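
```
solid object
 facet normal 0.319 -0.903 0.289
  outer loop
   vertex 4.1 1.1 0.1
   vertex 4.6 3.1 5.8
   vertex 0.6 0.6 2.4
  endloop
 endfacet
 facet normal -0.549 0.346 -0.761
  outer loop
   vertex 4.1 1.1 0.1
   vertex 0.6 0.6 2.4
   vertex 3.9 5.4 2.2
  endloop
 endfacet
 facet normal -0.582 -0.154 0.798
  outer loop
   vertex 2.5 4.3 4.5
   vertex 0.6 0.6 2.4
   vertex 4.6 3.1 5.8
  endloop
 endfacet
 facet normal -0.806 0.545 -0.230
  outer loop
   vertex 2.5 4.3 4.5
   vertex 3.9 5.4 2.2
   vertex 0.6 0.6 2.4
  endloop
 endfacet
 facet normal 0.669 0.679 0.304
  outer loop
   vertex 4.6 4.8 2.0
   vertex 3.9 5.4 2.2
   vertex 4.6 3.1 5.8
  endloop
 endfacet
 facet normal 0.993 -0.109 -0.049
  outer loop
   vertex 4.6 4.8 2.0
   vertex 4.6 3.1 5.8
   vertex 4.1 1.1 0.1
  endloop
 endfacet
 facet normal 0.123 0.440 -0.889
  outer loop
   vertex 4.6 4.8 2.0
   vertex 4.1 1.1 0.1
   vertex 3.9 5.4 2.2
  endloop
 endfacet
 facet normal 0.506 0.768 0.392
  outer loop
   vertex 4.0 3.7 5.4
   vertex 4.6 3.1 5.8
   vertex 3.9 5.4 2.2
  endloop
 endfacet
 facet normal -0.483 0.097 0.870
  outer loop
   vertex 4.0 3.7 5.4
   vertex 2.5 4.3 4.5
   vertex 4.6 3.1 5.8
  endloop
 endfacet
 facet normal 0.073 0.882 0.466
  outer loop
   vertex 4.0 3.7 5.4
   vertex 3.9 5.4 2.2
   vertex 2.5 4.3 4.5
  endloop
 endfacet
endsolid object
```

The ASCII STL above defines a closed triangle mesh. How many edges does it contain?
15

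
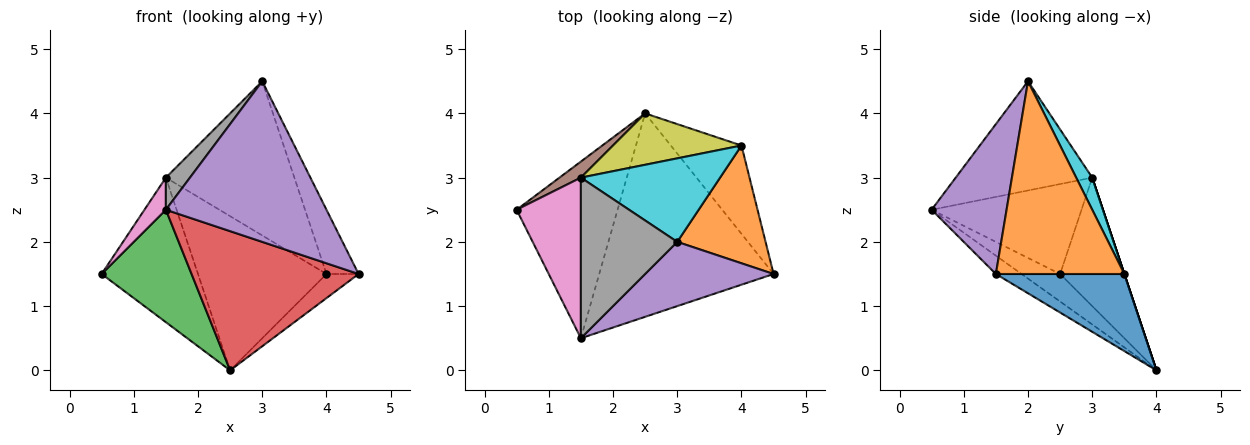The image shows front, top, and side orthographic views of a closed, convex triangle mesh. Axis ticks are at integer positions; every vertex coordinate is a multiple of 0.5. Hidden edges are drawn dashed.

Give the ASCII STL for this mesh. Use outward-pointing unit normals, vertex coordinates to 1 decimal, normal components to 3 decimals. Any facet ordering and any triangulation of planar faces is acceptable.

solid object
 facet normal 0.725 0.181 -0.665
  outer loop
   vertex 4.0 3.5 1.5
   vertex 4.5 1.5 1.5
   vertex 2.5 4.0 0.0
  endloop
 endfacet
 facet normal 0.886 0.222 0.406
  outer loop
   vertex 4.0 3.5 1.5
   vertex 3.0 2.0 4.5
   vertex 4.5 1.5 1.5
  endloop
 endfacet
 facet normal -0.224 -0.523 -0.822
  outer loop
   vertex 1.5 0.5 2.5
   vertex 0.5 2.5 1.5
   vertex 2.5 4.0 0.0
  endloop
 endfacet
 facet normal -0.087 -0.563 -0.822
  outer loop
   vertex 1.5 0.5 2.5
   vertex 2.5 4.0 0.0
   vertex 4.5 1.5 1.5
  endloop
 endfacet
 facet normal 0.398 -0.852 0.341
  outer loop
   vertex 1.5 0.5 2.5
   vertex 4.5 1.5 1.5
   vertex 3.0 2.0 4.5
  endloop
 endfacet
 facet normal -0.552 0.829 0.092
  outer loop
   vertex 1.5 3.0 3.0
   vertex 2.5 4.0 0.0
   vertex 0.5 2.5 1.5
  endloop
 endfacet
 facet normal -0.808 -0.115 0.577
  outer loop
   vertex 1.5 3.0 3.0
   vertex 0.5 2.5 1.5
   vertex 1.5 0.5 2.5
  endloop
 endfacet
 facet normal -0.743 -0.131 0.656
  outer loop
   vertex 1.5 3.0 3.0
   vertex 1.5 0.5 2.5
   vertex 3.0 2.0 4.5
  endloop
 endfacet
 facet normal 0.000 0.949 0.316
  outer loop
   vertex 1.5 3.0 3.0
   vertex 4.0 3.5 1.5
   vertex 2.5 4.0 0.0
  endloop
 endfacet
 facet normal 0.109 0.874 0.473
  outer loop
   vertex 1.5 3.0 3.0
   vertex 3.0 2.0 4.5
   vertex 4.0 3.5 1.5
  endloop
 endfacet
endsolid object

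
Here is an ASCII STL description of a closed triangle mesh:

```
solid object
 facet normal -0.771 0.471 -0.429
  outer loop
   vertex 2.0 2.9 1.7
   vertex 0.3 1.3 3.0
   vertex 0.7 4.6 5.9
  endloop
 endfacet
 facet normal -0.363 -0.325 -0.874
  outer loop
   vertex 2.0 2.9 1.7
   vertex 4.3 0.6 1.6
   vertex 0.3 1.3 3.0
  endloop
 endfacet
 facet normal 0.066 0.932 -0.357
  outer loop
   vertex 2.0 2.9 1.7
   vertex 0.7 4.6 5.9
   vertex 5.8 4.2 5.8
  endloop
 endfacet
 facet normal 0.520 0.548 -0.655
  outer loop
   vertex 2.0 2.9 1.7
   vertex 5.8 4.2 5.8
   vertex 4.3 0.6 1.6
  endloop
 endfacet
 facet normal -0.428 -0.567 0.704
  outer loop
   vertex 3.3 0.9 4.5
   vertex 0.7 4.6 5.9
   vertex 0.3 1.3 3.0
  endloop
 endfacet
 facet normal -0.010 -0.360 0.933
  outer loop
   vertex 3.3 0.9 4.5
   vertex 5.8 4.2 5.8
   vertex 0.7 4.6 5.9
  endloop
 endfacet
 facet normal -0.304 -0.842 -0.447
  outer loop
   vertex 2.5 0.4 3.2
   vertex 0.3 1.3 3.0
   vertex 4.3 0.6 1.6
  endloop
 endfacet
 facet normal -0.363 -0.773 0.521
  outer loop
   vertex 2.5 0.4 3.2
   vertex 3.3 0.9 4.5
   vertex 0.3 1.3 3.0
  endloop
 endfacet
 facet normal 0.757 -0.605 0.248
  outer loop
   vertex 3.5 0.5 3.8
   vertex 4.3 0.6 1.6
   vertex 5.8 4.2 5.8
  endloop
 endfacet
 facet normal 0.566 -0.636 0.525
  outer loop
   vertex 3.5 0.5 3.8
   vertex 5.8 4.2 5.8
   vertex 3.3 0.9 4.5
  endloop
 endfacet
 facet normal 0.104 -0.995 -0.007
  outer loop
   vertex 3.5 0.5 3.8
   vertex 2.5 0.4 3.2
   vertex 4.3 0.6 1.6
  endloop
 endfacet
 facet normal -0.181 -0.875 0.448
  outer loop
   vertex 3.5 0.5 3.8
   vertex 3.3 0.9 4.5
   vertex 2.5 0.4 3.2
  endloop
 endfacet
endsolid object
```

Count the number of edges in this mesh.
18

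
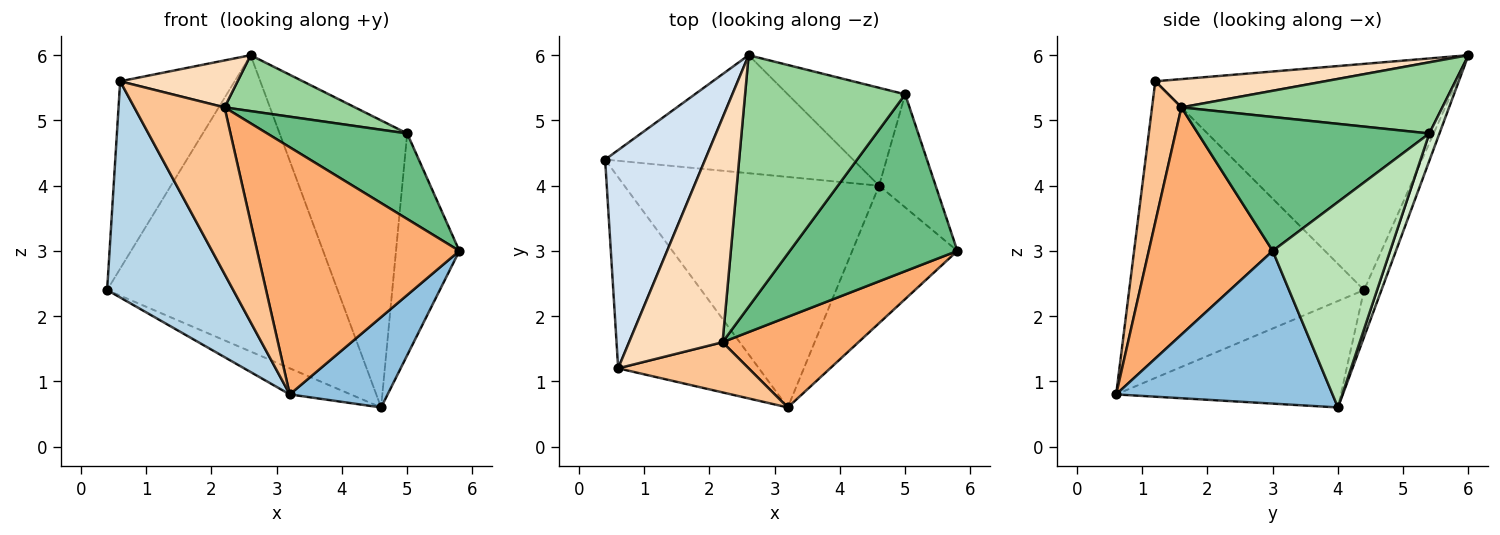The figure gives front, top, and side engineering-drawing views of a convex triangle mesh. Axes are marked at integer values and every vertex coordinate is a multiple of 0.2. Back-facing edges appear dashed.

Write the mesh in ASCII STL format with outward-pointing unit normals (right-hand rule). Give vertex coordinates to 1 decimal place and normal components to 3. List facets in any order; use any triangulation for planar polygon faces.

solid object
 facet normal -0.383 0.104 -0.918
  outer loop
   vertex 4.6 4.0 0.6
   vertex 3.2 0.6 0.8
   vertex 0.4 4.4 2.4
  endloop
 endfacet
 facet normal 0.772 -0.349 -0.531
  outer loop
   vertex 4.6 4.0 0.6
   vertex 5.8 3.0 3.0
   vertex 3.2 0.6 0.8
  endloop
 endfacet
 facet normal -0.813 -0.437 -0.386
  outer loop
   vertex 0.6 1.2 5.6
   vertex 0.4 4.4 2.4
   vertex 3.2 0.6 0.8
  endloop
 endfacet
 facet normal -0.864 0.328 0.382
  outer loop
   vertex 2.6 6.0 6.0
   vertex 0.4 4.4 2.4
   vertex 0.6 1.2 5.6
  endloop
 endfacet
 facet normal -0.070 0.927 -0.369
  outer loop
   vertex 2.6 6.0 6.0
   vertex 4.6 4.0 0.6
   vertex 0.4 4.4 2.4
  endloop
 endfacet
 facet normal 0.499 -0.814 0.298
  outer loop
   vertex 2.2 1.6 5.2
   vertex 3.2 0.6 0.8
   vertex 5.8 3.0 3.0
  endloop
 endfacet
 facet normal 0.297 -0.914 0.275
  outer loop
   vertex 2.2 1.6 5.2
   vertex 0.6 1.2 5.6
   vertex 3.2 0.6 0.8
  endloop
 endfacet
 facet normal 0.284 -0.196 0.939
  outer loop
   vertex 2.2 1.6 5.2
   vertex 2.6 6.0 6.0
   vertex 0.6 1.2 5.6
  endloop
 endfacet
 facet normal 0.584 -0.353 0.731
  outer loop
   vertex 5.0 5.4 4.8
   vertex 2.2 1.6 5.2
   vertex 5.8 3.0 3.0
  endloop
 endfacet
 facet normal 0.398 -0.199 0.896
  outer loop
   vertex 5.0 5.4 4.8
   vertex 2.6 6.0 6.0
   vertex 2.2 1.6 5.2
  endloop
 endfacet
 facet normal 0.855 0.462 -0.235
  outer loop
   vertex 5.0 5.4 4.8
   vertex 5.8 3.0 3.0
   vertex 4.6 4.0 0.6
  endloop
 endfacet
 facet normal 0.075 0.944 -0.322
  outer loop
   vertex 5.0 5.4 4.8
   vertex 4.6 4.0 0.6
   vertex 2.6 6.0 6.0
  endloop
 endfacet
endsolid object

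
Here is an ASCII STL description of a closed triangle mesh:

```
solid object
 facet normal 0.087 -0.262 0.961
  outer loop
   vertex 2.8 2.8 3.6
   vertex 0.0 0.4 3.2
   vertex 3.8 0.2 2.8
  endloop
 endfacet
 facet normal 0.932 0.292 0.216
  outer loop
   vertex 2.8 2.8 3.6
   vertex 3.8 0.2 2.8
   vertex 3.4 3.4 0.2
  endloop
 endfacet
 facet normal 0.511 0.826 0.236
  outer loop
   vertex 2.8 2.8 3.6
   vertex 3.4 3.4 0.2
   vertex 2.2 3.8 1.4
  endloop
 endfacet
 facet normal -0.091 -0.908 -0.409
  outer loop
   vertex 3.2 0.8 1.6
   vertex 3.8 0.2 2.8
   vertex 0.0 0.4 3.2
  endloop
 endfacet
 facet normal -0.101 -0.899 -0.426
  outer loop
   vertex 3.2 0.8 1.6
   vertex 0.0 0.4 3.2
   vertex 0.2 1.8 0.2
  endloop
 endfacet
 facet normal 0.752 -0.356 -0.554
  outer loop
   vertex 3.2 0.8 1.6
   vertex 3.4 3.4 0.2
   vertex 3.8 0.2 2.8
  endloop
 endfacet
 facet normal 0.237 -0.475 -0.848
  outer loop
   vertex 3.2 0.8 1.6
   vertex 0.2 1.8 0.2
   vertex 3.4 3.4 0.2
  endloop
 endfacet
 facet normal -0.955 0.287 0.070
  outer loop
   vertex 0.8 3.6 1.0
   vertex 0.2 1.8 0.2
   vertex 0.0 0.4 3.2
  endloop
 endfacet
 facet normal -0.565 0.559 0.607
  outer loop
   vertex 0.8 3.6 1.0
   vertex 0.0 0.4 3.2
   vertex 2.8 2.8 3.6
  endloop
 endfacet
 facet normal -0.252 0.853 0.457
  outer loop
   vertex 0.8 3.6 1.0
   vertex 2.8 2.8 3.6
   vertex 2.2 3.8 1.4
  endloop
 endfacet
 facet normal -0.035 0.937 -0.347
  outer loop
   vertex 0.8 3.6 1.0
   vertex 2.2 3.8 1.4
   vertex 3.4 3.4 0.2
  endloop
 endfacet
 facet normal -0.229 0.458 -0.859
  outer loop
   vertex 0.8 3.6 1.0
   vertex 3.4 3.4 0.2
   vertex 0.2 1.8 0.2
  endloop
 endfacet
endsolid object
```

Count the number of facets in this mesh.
12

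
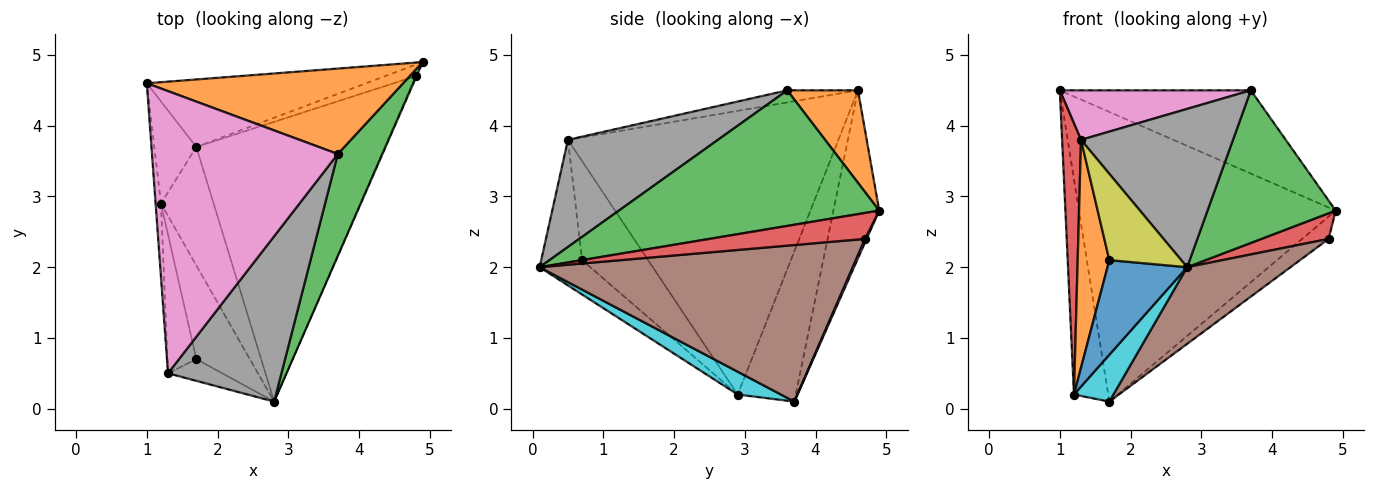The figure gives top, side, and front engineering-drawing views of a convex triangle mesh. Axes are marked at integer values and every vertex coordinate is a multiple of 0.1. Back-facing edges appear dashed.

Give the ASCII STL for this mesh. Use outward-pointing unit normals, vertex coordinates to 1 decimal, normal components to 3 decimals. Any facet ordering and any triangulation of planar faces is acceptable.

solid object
 facet normal -0.171 0.960 -0.224
  outer loop
   vertex 1.7 3.7 0.1
   vertex 1.0 4.6 4.5
   vertex 4.9 4.9 2.8
  endloop
 endfacet
 facet normal 0.250 0.676 0.693
  outer loop
   vertex 3.7 3.6 4.5
   vertex 4.9 4.9 2.8
   vertex 1.0 4.6 4.5
  endloop
 endfacet
 facet normal 0.860 -0.424 0.283
  outer loop
   vertex 3.7 3.6 4.5
   vertex 2.8 0.1 2.0
   vertex 4.9 4.9 2.8
  endloop
 endfacet
 facet normal 0.918 -0.396 -0.031
  outer loop
   vertex 4.8 4.7 2.4
   vertex 4.9 4.9 2.8
   vertex 2.8 0.1 2.0
  endloop
 endfacet
 facet normal 0.053 0.888 -0.457
  outer loop
   vertex 4.8 4.7 2.4
   vertex 1.7 3.7 0.1
   vertex 4.9 4.9 2.8
  endloop
 endfacet
 facet normal 0.625 -0.206 -0.753
  outer loop
   vertex 4.8 4.7 2.4
   vertex 2.8 0.1 2.0
   vertex 1.7 3.7 0.1
  endloop
 endfacet
 facet normal -0.064 -0.172 0.983
  outer loop
   vertex 1.3 0.5 3.8
   vertex 3.7 3.6 4.5
   vertex 1.0 4.6 4.5
  endloop
 endfacet
 facet normal 0.564 -0.571 0.597
  outer loop
   vertex 1.3 0.5 3.8
   vertex 2.8 0.1 2.0
   vertex 3.7 3.6 4.5
  endloop
 endfacet
 facet normal -0.483 -0.849 -0.214
  outer loop
   vertex 1.3 0.5 3.8
   vertex 1.7 0.7 2.1
   vertex 2.8 0.1 2.0
  endloop
 endfacet
 facet normal 0.373 -0.341 -0.863
  outer loop
   vertex 1.2 2.9 0.2
   vertex 1.7 3.7 0.1
   vertex 2.8 0.1 2.0
  endloop
 endfacet
 facet normal -0.411 -0.647 -0.641
  outer loop
   vertex 1.2 2.9 0.2
   vertex 2.8 0.1 2.0
   vertex 1.7 0.7 2.1
  endloop
 endfacet
 facet normal -0.872 -0.418 -0.254
  outer loop
   vertex 1.2 2.9 0.2
   vertex 1.7 0.7 2.1
   vertex 1.3 0.5 3.8
  endloop
 endfacet
 facet normal -0.837 0.494 -0.234
  outer loop
   vertex 1.2 2.9 0.2
   vertex 1.0 4.6 4.5
   vertex 1.7 3.7 0.1
  endloop
 endfacet
 facet normal -0.997 -0.070 -0.019
  outer loop
   vertex 1.2 2.9 0.2
   vertex 1.3 0.5 3.8
   vertex 1.0 4.6 4.5
  endloop
 endfacet
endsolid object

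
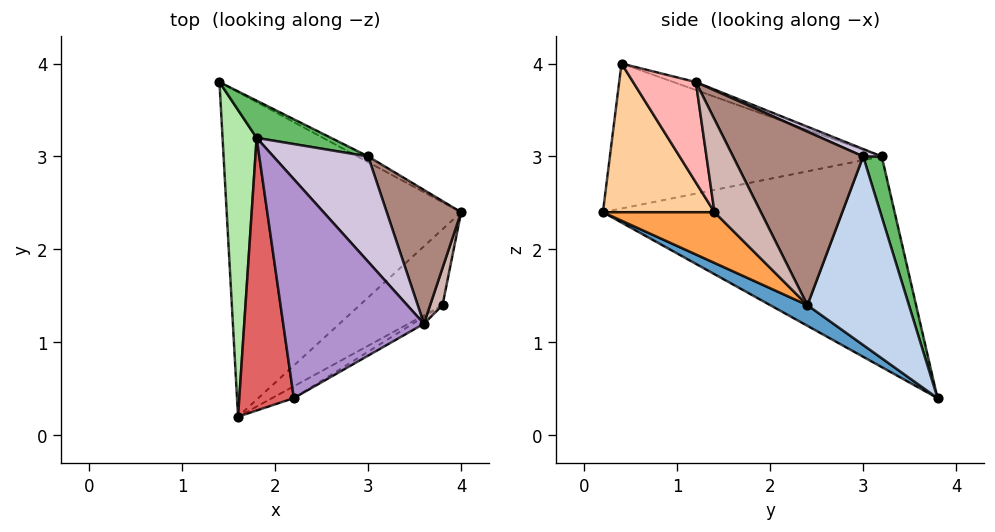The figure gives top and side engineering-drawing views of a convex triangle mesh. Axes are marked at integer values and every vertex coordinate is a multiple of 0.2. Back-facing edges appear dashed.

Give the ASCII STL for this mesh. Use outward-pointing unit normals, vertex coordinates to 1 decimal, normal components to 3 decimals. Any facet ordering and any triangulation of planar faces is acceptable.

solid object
 facet normal 0.077 -0.481 -0.873
  outer loop
   vertex 1.6 0.2 2.4
   vertex 1.4 3.8 0.4
   vertex 4.0 2.4 1.4
  endloop
 endfacet
 facet normal 0.482 0.876 -0.027
  outer loop
   vertex 3.0 3.0 3.0
   vertex 4.0 2.4 1.4
   vertex 1.4 3.8 0.4
  endloop
 endfacet
 facet normal 0.377 -0.692 -0.616
  outer loop
   vertex 3.8 1.4 2.4
   vertex 1.6 0.2 2.4
   vertex 4.0 2.4 1.4
  endloop
 endfacet
 facet normal 0.478 -0.876 -0.070
  outer loop
   vertex 3.8 1.4 2.4
   vertex 2.2 0.4 4.0
   vertex 1.6 0.2 2.4
  endloop
 endfacet
 facet normal 0.161 0.967 0.198
  outer loop
   vertex 1.8 3.2 3.0
   vertex 3.0 3.0 3.0
   vertex 1.4 3.8 0.4
  endloop
 endfacet
 facet normal -0.987 0.034 0.160
  outer loop
   vertex 1.8 3.2 3.0
   vertex 1.4 3.8 0.4
   vertex 1.6 0.2 2.4
  endloop
 endfacet
 facet normal -0.936 -0.008 0.352
  outer loop
   vertex 1.8 3.2 3.0
   vertex 1.6 0.2 2.4
   vertex 2.2 0.4 4.0
  endloop
 endfacet
 facet normal 0.490 -0.870 -0.054
  outer loop
   vertex 3.6 1.2 3.8
   vertex 2.2 0.4 4.0
   vertex 3.8 1.4 2.4
  endloop
 endfacet
 facet normal -0.053 0.329 0.943
  outer loop
   vertex 3.6 1.2 3.8
   vertex 1.8 3.2 3.0
   vertex 2.2 0.4 4.0
  endloop
 endfacet
 facet normal 0.071 0.425 0.903
  outer loop
   vertex 3.6 1.2 3.8
   vertex 3.0 3.0 3.0
   vertex 1.8 3.2 3.0
  endloop
 endfacet
 facet normal 0.828 0.434 0.355
  outer loop
   vertex 3.6 1.2 3.8
   vertex 4.0 2.4 1.4
   vertex 3.0 3.0 3.0
  endloop
 endfacet
 facet normal 0.989 -0.066 0.132
  outer loop
   vertex 3.6 1.2 3.8
   vertex 3.8 1.4 2.4
   vertex 4.0 2.4 1.4
  endloop
 endfacet
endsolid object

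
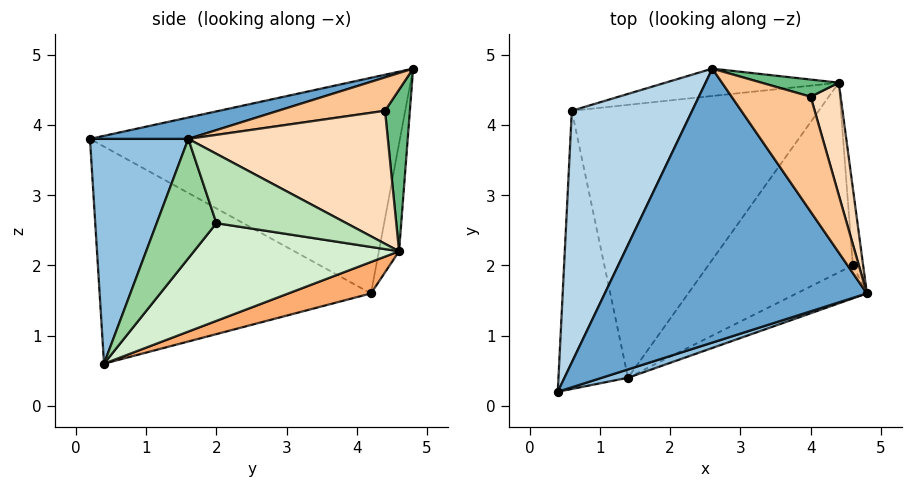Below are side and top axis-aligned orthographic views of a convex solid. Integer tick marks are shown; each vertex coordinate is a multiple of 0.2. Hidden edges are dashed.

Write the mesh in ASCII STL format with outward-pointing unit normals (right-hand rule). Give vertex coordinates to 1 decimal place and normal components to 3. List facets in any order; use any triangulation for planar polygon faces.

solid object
 facet normal 0.079 -0.248 0.966
  outer loop
   vertex 2.6 4.8 4.8
   vertex 0.4 0.2 3.8
   vertex 4.8 1.6 3.8
  endloop
 endfacet
 facet normal 0.303 -0.952 0.035
  outer loop
   vertex 1.4 0.4 0.6
   vertex 4.8 1.6 3.8
   vertex 0.4 0.2 3.8
  endloop
 endfacet
 facet normal -0.834 0.298 0.465
  outer loop
   vertex 0.6 4.2 1.6
   vertex 0.4 0.2 3.8
   vertex 2.6 4.8 4.8
  endloop
 endfacet
 facet normal -0.946 -0.119 -0.303
  outer loop
   vertex 0.6 4.2 1.6
   vertex 1.4 0.4 0.6
   vertex 0.4 0.2 3.8
  endloop
 endfacet
 facet normal -0.083 0.988 -0.133
  outer loop
   vertex 0.6 4.2 1.6
   vertex 2.6 4.8 4.8
   vertex 4.4 4.6 2.2
  endloop
 endfacet
 facet normal 0.121 0.276 -0.953
  outer loop
   vertex 0.6 4.2 1.6
   vertex 4.4 4.6 2.2
   vertex 1.4 0.4 0.6
  endloop
 endfacet
 facet normal 0.389 -0.020 0.921
  outer loop
   vertex 4.0 4.4 4.2
   vertex 2.6 4.8 4.8
   vertex 4.8 1.6 3.8
  endloop
 endfacet
 facet normal 0.947 0.240 0.213
  outer loop
   vertex 4.0 4.4 4.2
   vertex 4.8 1.6 3.8
   vertex 4.4 4.6 2.2
  endloop
 endfacet
 facet normal 0.334 0.929 0.160
  outer loop
   vertex 4.0 4.4 4.2
   vertex 4.4 4.6 2.2
   vertex 2.6 4.8 4.8
  endloop
 endfacet
 facet normal 0.583 -0.737 -0.343
  outer loop
   vertex 4.6 2.0 2.6
   vertex 4.8 1.6 3.8
   vertex 1.4 0.4 0.6
  endloop
 endfacet
 facet normal 0.988 0.053 -0.147
  outer loop
   vertex 4.6 2.0 2.6
   vertex 4.4 4.6 2.2
   vertex 4.8 1.6 3.8
  endloop
 endfacet
 facet normal 0.558 -0.084 -0.826
  outer loop
   vertex 4.6 2.0 2.6
   vertex 1.4 0.4 0.6
   vertex 4.4 4.6 2.2
  endloop
 endfacet
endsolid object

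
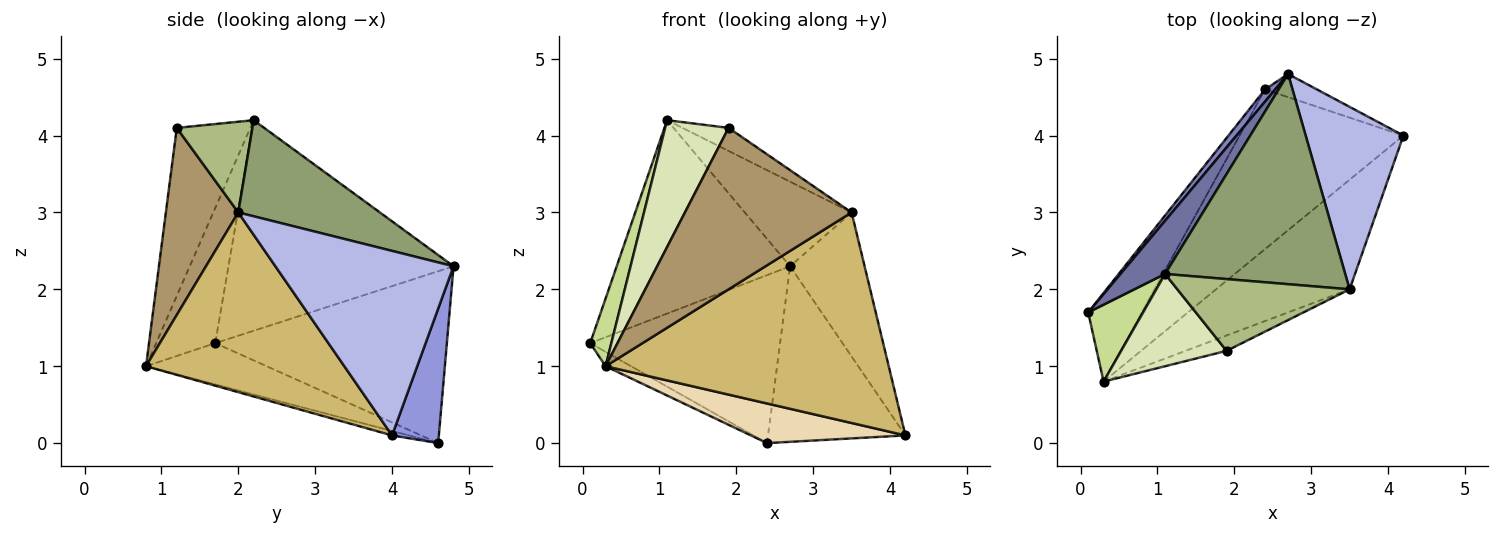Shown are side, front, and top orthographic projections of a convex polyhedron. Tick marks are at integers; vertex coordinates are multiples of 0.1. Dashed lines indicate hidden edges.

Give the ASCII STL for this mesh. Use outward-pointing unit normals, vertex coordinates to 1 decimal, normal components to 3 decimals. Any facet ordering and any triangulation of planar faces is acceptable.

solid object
 facet normal -0.781 0.602 0.166
  outer loop
   vertex 1.1 2.2 4.2
   vertex 2.7 4.8 2.3
   vertex 0.1 1.7 1.3
  endloop
 endfacet
 facet normal -0.773 0.633 0.046
  outer loop
   vertex 2.4 4.6 0.0
   vertex 0.1 1.7 1.3
   vertex 2.7 4.8 2.3
  endloop
 endfacet
 facet normal 0.320 0.939 -0.123
  outer loop
   vertex 2.4 4.6 0.0
   vertex 2.7 4.8 2.3
   vertex 4.2 4.0 0.1
  endloop
 endfacet
 facet normal 0.829 0.347 0.439
  outer loop
   vertex 3.5 2.0 3.0
   vertex 4.2 4.0 0.1
   vertex 2.7 4.8 2.3
  endloop
 endfacet
 facet normal 0.444 0.335 0.831
  outer loop
   vertex 3.5 2.0 3.0
   vertex 2.7 4.8 2.3
   vertex 1.1 2.2 4.2
  endloop
 endfacet
 facet normal 0.448 0.274 0.851
  outer loop
   vertex 1.9 1.2 4.1
   vertex 3.5 2.0 3.0
   vertex 1.1 2.2 4.2
  endloop
 endfacet
 facet normal -0.879 -0.315 0.357
  outer loop
   vertex 0.3 0.8 1.0
   vertex 1.1 2.2 4.2
   vertex 0.1 1.7 1.3
  endloop
 endfacet
 facet normal -0.684 -0.590 0.429
  outer loop
   vertex 0.3 0.8 1.0
   vertex 1.9 1.2 4.1
   vertex 1.1 2.2 4.2
  endloop
 endfacet
 facet normal 0.397 -0.914 -0.087
  outer loop
   vertex 0.3 0.8 1.0
   vertex 3.5 2.0 3.0
   vertex 1.9 1.2 4.1
  endloop
 endfacet
 facet normal 0.528 -0.753 -0.392
  outer loop
   vertex 0.3 0.8 1.0
   vertex 4.2 4.0 0.1
   vertex 3.5 2.0 3.0
  endloop
 endfacet
 facet normal -0.605 0.128 -0.786
  outer loop
   vertex 0.3 0.8 1.0
   vertex 0.1 1.7 1.3
   vertex 2.4 4.6 0.0
  endloop
 endfacet
 facet normal -0.026 -0.241 -0.970
  outer loop
   vertex 0.3 0.8 1.0
   vertex 2.4 4.6 0.0
   vertex 4.2 4.0 0.1
  endloop
 endfacet
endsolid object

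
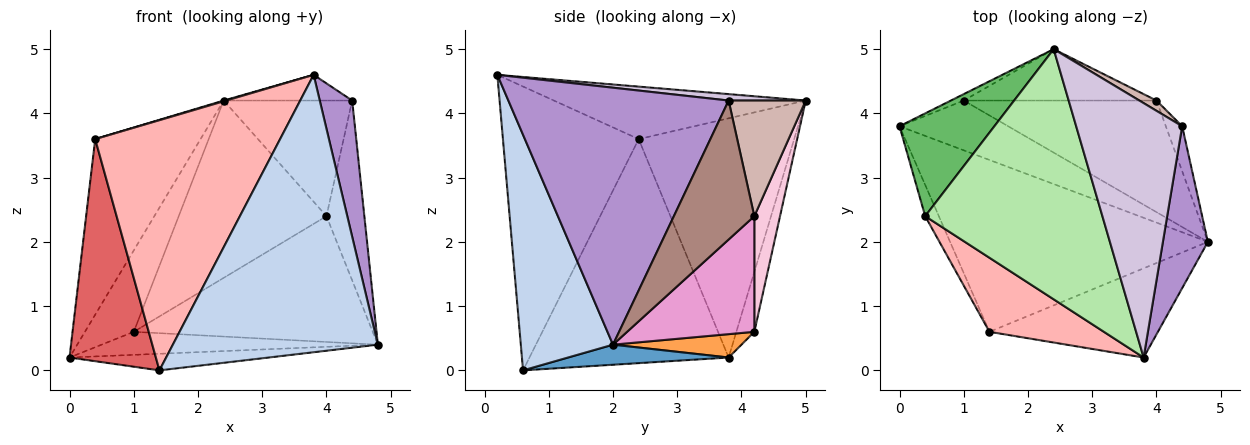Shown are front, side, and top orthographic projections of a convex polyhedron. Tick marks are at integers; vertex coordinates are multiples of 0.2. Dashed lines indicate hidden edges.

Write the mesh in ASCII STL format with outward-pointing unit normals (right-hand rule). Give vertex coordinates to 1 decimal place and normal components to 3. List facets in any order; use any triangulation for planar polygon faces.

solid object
 facet normal 0.077 0.096 -0.992
  outer loop
   vertex 1.4 0.6 0.0
   vertex 0.0 3.8 0.2
   vertex 4.8 2.0 0.4
  endloop
 endfacet
 facet normal 0.393 -0.875 -0.281
  outer loop
   vertex 3.8 0.2 4.6
   vertex 1.4 0.6 0.0
   vertex 4.8 2.0 0.4
  endloop
 endfacet
 facet normal 0.192 0.412 -0.891
  outer loop
   vertex 1.0 4.2 0.6
   vertex 4.8 2.0 0.4
   vertex 0.0 3.8 0.2
  endloop
 endfacet
 facet normal -0.345 0.936 -0.074
  outer loop
   vertex 1.0 4.2 0.6
   vertex 0.0 3.8 0.2
   vertex 2.4 5.0 4.2
  endloop
 endfacet
 facet normal -0.786 0.533 0.312
  outer loop
   vertex 0.4 2.4 3.6
   vertex 2.4 5.0 4.2
   vertex 0.0 3.8 0.2
  endloop
 endfacet
 facet normal -0.284 -0.003 0.959
  outer loop
   vertex 0.4 2.4 3.6
   vertex 3.8 0.2 4.6
   vertex 2.4 5.0 4.2
  endloop
 endfacet
 facet normal -0.916 -0.397 -0.056
  outer loop
   vertex 0.4 2.4 3.6
   vertex 0.0 3.8 0.2
   vertex 1.4 0.6 0.0
  endloop
 endfacet
 facet normal -0.576 -0.784 0.232
  outer loop
   vertex 0.4 2.4 3.6
   vertex 1.4 0.6 0.0
   vertex 3.8 0.2 4.6
  endloop
 endfacet
 facet normal 0.975 -0.144 0.171
  outer loop
   vertex 4.4 3.8 4.2
   vertex 3.8 0.2 4.6
   vertex 4.8 2.0 0.4
  endloop
 endfacet
 facet normal 0.060 0.100 0.993
  outer loop
   vertex 4.4 3.8 4.2
   vertex 2.4 5.0 4.2
   vertex 3.8 0.2 4.6
  endloop
 endfacet
 facet normal 0.900 0.423 -0.106
  outer loop
   vertex 4.0 4.2 2.4
   vertex 4.4 3.8 4.2
   vertex 4.8 2.0 0.4
  endloop
 endfacet
 facet normal 0.513 0.855 0.076
  outer loop
   vertex 4.0 4.2 2.4
   vertex 2.4 5.0 4.2
   vertex 4.4 3.8 4.2
  endloop
 endfacet
 facet normal 0.370 0.695 -0.617
  outer loop
   vertex 4.0 4.2 2.4
   vertex 4.8 2.0 0.4
   vertex 1.0 4.2 0.6
  endloop
 endfacet
 facet normal 0.165 0.947 -0.275
  outer loop
   vertex 4.0 4.2 2.4
   vertex 1.0 4.2 0.6
   vertex 2.4 5.0 4.2
  endloop
 endfacet
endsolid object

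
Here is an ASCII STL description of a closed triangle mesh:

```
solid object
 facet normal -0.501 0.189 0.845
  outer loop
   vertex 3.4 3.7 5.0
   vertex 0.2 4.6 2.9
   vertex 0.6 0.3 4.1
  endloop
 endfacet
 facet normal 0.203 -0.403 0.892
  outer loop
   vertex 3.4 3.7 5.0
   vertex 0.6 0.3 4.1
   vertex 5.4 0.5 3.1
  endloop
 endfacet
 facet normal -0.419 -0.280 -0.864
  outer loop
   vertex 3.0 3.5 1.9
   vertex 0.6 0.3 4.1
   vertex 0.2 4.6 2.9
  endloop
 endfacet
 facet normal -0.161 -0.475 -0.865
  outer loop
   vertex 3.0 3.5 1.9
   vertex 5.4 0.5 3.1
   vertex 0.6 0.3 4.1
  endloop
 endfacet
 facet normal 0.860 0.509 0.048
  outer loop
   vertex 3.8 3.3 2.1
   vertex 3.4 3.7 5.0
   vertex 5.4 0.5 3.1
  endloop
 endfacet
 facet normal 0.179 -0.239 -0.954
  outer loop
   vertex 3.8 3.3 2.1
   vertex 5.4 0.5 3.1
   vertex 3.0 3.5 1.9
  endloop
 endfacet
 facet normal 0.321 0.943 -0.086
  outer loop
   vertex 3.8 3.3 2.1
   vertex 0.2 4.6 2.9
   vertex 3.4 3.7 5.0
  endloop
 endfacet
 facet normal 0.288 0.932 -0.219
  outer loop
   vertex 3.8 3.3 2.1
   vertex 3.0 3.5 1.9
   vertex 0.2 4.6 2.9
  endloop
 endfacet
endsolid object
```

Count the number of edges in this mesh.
12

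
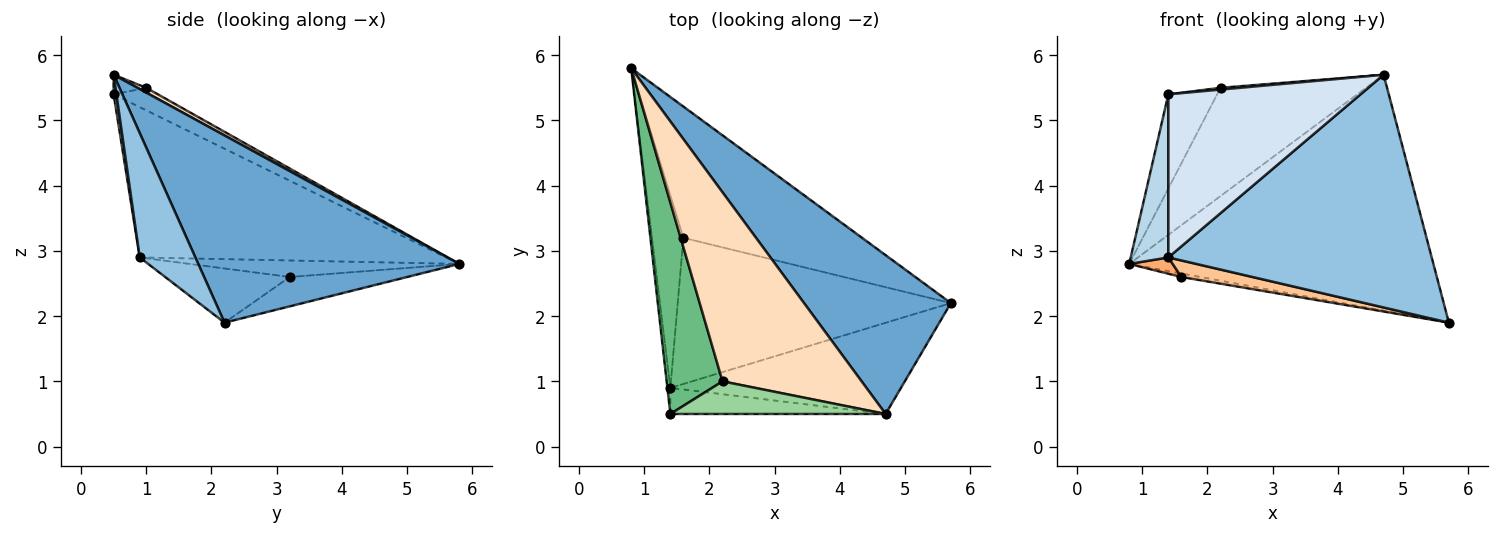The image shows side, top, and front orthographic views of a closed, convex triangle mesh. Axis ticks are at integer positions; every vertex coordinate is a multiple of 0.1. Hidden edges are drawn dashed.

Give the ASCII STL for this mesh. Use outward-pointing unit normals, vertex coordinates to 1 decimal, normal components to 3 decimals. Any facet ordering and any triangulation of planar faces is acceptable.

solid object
 facet normal 0.580 0.676 0.455
  outer loop
   vertex 4.7 0.5 5.7
   vertex 5.7 2.2 1.9
   vertex 0.8 5.8 2.8
  endloop
 endfacet
 facet normal 0.193 -0.914 -0.358
  outer loop
   vertex 1.4 0.9 2.9
   vertex 5.7 2.2 1.9
   vertex 4.7 0.5 5.7
  endloop
 endfacet
 facet normal -0.992 -0.122 -0.020
  outer loop
   vertex 1.4 0.5 5.4
   vertex 0.8 5.8 2.8
   vertex 1.4 0.9 2.9
  endloop
 endfacet
 facet normal 0.014 -0.987 -0.158
  outer loop
   vertex 1.4 0.5 5.4
   vertex 1.4 0.9 2.9
   vertex 4.7 0.5 5.7
  endloop
 endfacet
 facet normal -0.162 0.026 -0.986
  outer loop
   vertex 1.6 3.2 2.6
   vertex 0.8 5.8 2.8
   vertex 5.7 2.2 1.9
  endloop
 endfacet
 facet normal -0.464 -0.075 -0.883
  outer loop
   vertex 1.6 3.2 2.6
   vertex 1.4 0.9 2.9
   vertex 0.8 5.8 2.8
  endloop
 endfacet
 facet normal -0.193 -0.110 -0.975
  outer loop
   vertex 1.6 3.2 2.6
   vertex 5.7 2.2 1.9
   vertex 1.4 0.9 2.9
  endloop
 endfacet
 facet normal 0.030 0.497 0.867
  outer loop
   vertex 2.2 1.0 5.5
   vertex 4.7 0.5 5.7
   vertex 0.8 5.8 2.8
  endloop
 endfacet
 facet normal -0.346 0.381 0.857
  outer loop
   vertex 2.2 1.0 5.5
   vertex 0.8 5.8 2.8
   vertex 1.4 0.5 5.4
  endloop
 endfacet
 facet normal -0.090 -0.054 0.994
  outer loop
   vertex 2.2 1.0 5.5
   vertex 1.4 0.5 5.4
   vertex 4.7 0.5 5.7
  endloop
 endfacet
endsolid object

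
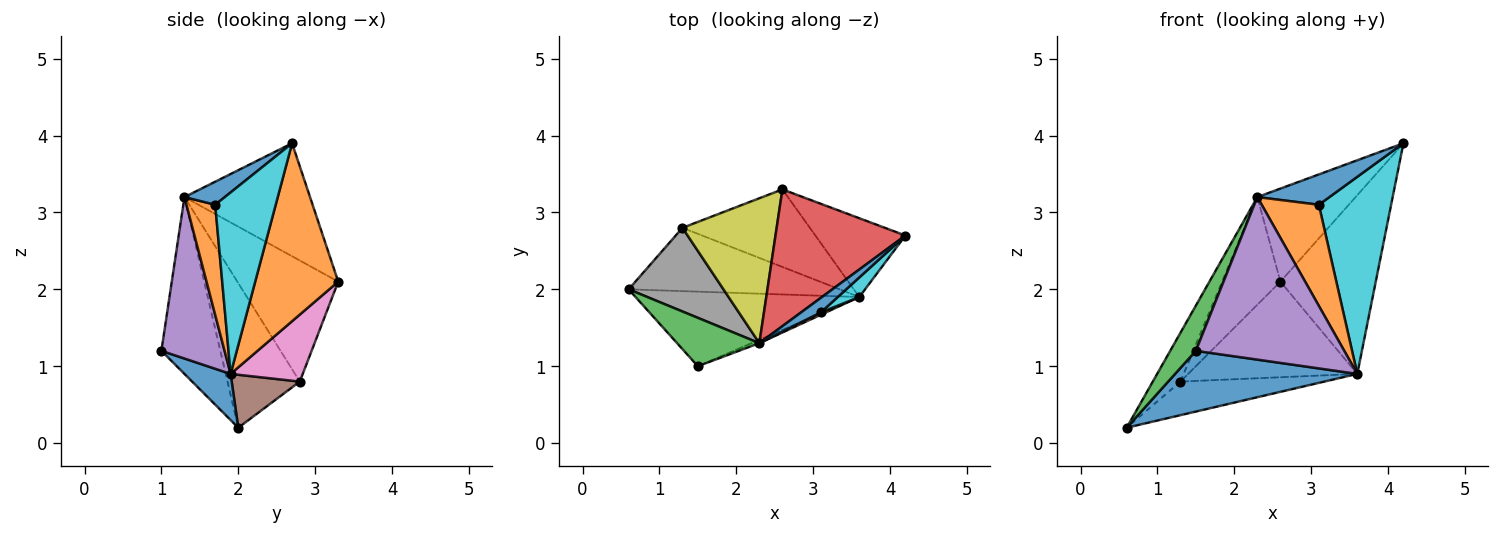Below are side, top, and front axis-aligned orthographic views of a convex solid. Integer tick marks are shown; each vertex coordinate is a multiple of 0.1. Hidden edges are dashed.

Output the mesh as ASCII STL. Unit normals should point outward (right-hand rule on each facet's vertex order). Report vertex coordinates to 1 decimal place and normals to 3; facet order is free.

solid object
 facet normal 0.158 -0.624 -0.766
  outer loop
   vertex 3.6 1.9 0.9
   vertex 1.5 1.0 1.2
   vertex 0.6 2.0 0.2
  endloop
 endfacet
 facet normal 0.623 0.716 -0.315
  outer loop
   vertex 3.6 1.9 0.9
   vertex 2.6 3.3 2.1
   vertex 4.2 2.7 3.9
  endloop
 endfacet
 facet normal -0.844 -0.367 0.392
  outer loop
   vertex 2.3 1.3 3.2
   vertex 0.6 2.0 0.2
   vertex 1.5 1.0 1.2
  endloop
 endfacet
 facet normal -0.584 0.457 0.671
  outer loop
   vertex 2.3 1.3 3.2
   vertex 4.2 2.7 3.9
   vertex 2.6 3.3 2.1
  endloop
 endfacet
 facet normal 0.392 -0.920 -0.019
  outer loop
   vertex 2.3 1.3 3.2
   vertex 1.5 1.0 1.2
   vertex 3.6 1.9 0.9
  endloop
 endfacet
 facet normal 0.216 0.457 -0.862
  outer loop
   vertex 1.3 2.8 0.8
   vertex 3.6 1.9 0.9
   vertex 0.6 2.0 0.2
  endloop
 endfacet
 facet normal 0.314 0.737 -0.598
  outer loop
   vertex 1.3 2.8 0.8
   vertex 2.6 3.3 2.1
   vertex 3.6 1.9 0.9
  endloop
 endfacet
 facet normal -0.796 0.305 0.522
  outer loop
   vertex 1.3 2.8 0.8
   vertex 0.6 2.0 0.2
   vertex 2.3 1.3 3.2
  endloop
 endfacet
 facet normal -0.718 0.415 0.559
  outer loop
   vertex 1.3 2.8 0.8
   vertex 2.3 1.3 3.2
   vertex 2.6 3.3 2.1
  endloop
 endfacet
 facet normal 0.640 -0.765 0.076
  outer loop
   vertex 3.1 1.7 3.1
   vertex 3.6 1.9 0.9
   vertex 4.2 2.7 3.9
  endloop
 endfacet
 facet normal 0.451 -0.805 0.386
  outer loop
   vertex 3.1 1.7 3.1
   vertex 4.2 2.7 3.9
   vertex 2.3 1.3 3.2
  endloop
 endfacet
 facet normal 0.449 -0.893 0.021
  outer loop
   vertex 3.1 1.7 3.1
   vertex 2.3 1.3 3.2
   vertex 3.6 1.9 0.9
  endloop
 endfacet
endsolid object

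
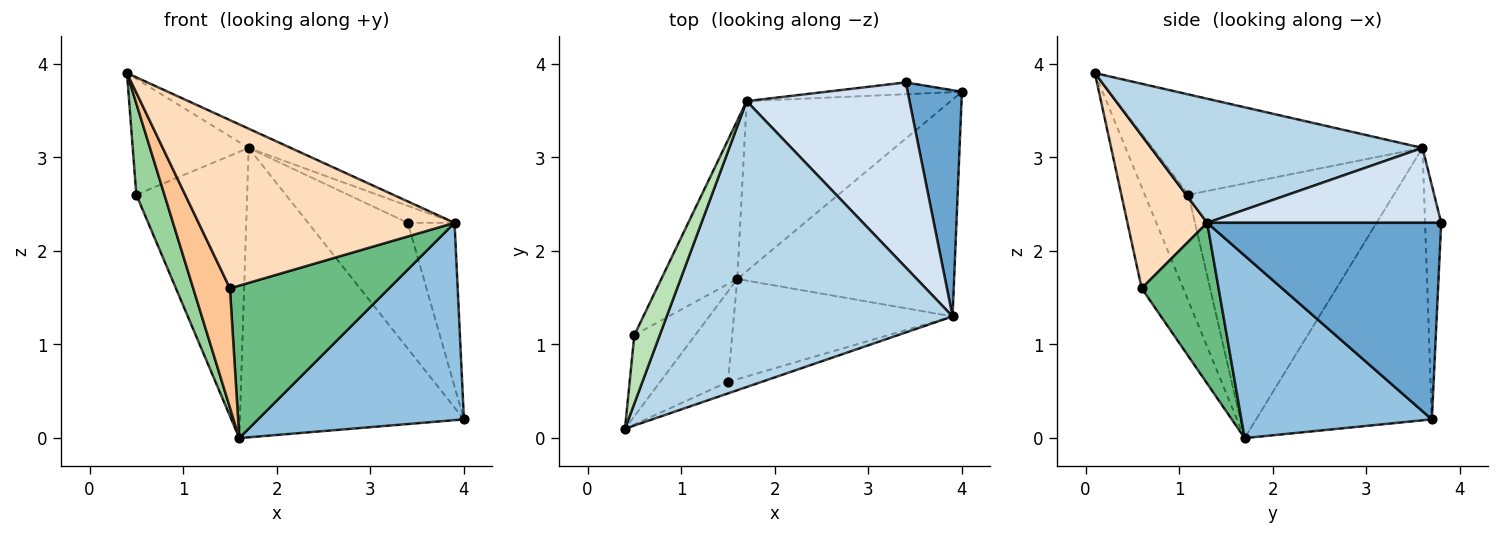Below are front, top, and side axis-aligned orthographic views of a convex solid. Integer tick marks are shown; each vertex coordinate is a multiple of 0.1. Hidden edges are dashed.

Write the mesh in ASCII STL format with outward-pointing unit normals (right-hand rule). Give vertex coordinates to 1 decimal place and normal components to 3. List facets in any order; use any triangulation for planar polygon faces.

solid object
 facet normal 0.946 0.189 0.261
  outer loop
   vertex 3.9 1.3 2.3
   vertex 4.0 3.7 0.2
   vertex 3.4 3.8 2.3
  endloop
 endfacet
 facet normal 0.528 -0.571 -0.628
  outer loop
   vertex 3.9 1.3 2.3
   vertex 1.6 1.7 0.0
   vertex 4.0 3.7 0.2
  endloop
 endfacet
 facet normal 0.397 0.062 0.916
  outer loop
   vertex 1.7 3.6 3.1
   vertex 0.4 0.1 3.9
   vertex 3.9 1.3 2.3
  endloop
 endfacet
 facet normal 0.416 0.083 0.905
  outer loop
   vertex 1.7 3.6 3.1
   vertex 3.9 1.3 2.3
   vertex 3.4 3.8 2.3
  endloop
 endfacet
 facet normal -0.159 0.983 -0.092
  outer loop
   vertex 1.7 3.6 3.1
   vertex 3.4 3.8 2.3
   vertex 4.0 3.7 0.2
  endloop
 endfacet
 facet normal -0.560 0.714 -0.420
  outer loop
   vertex 1.7 3.6 3.1
   vertex 4.0 3.7 0.2
   vertex 1.6 1.7 0.0
  endloop
 endfacet
 facet normal -0.669 -0.592 -0.449
  outer loop
   vertex 1.5 0.6 1.6
   vertex 0.4 0.1 3.9
   vertex 1.6 1.7 0.0
  endloop
 endfacet
 facet normal 0.297 -0.953 -0.065
  outer loop
   vertex 1.5 0.6 1.6
   vertex 3.9 1.3 2.3
   vertex 0.4 0.1 3.9
  endloop
 endfacet
 facet normal 0.375 -0.775 -0.509
  outer loop
   vertex 1.5 0.6 1.6
   vertex 1.6 1.7 0.0
   vertex 3.9 1.3 2.3
  endloop
 endfacet
 facet normal -0.758 -0.487 -0.433
  outer loop
   vertex 0.5 1.1 2.6
   vertex 1.6 1.7 0.0
   vertex 0.4 0.1 3.9
  endloop
 endfacet
 facet normal -0.895 0.384 0.227
  outer loop
   vertex 0.5 1.1 2.6
   vertex 0.4 0.1 3.9
   vertex 1.7 3.6 3.1
  endloop
 endfacet
 facet normal -0.851 0.459 -0.254
  outer loop
   vertex 0.5 1.1 2.6
   vertex 1.7 3.6 3.1
   vertex 1.6 1.7 0.0
  endloop
 endfacet
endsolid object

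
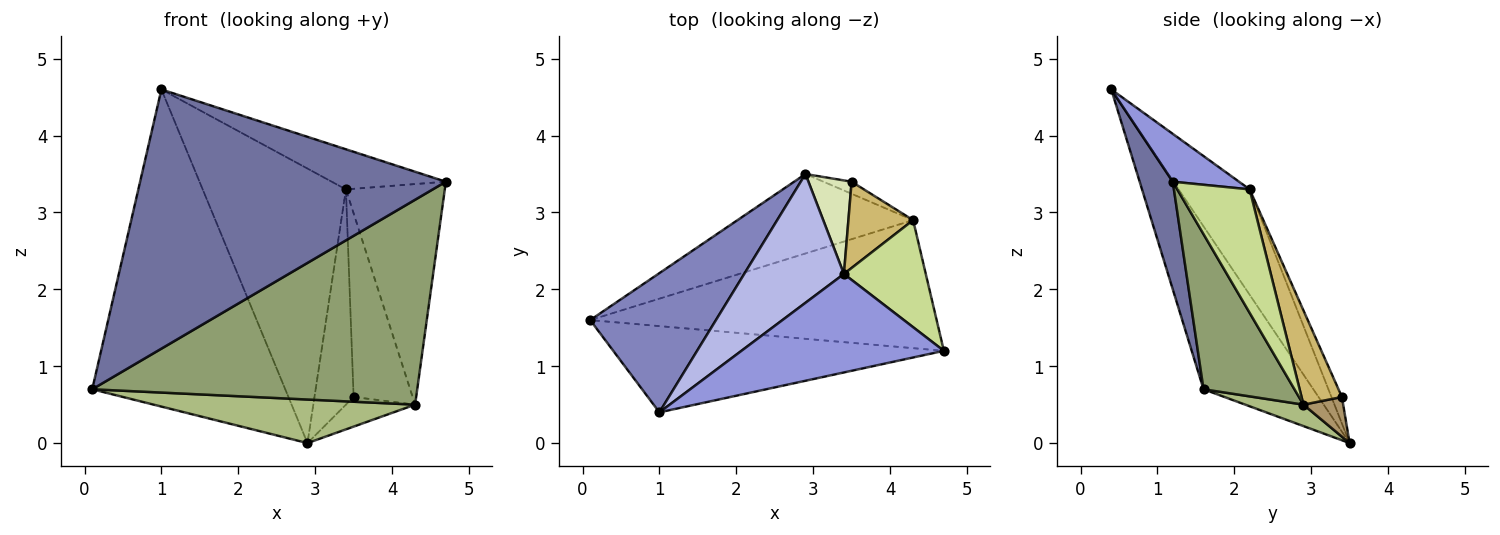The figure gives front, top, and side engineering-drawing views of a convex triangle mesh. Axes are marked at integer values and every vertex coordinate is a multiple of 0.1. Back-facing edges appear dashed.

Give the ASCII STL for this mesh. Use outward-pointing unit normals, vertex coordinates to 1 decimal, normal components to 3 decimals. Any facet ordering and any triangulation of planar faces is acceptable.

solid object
 facet normal 0.102 -0.944 -0.314
  outer loop
   vertex 1.0 0.4 4.6
   vertex 0.1 1.6 0.7
   vertex 4.7 1.2 3.4
  endloop
 endfacet
 facet normal -0.462 0.812 0.356
  outer loop
   vertex 1.0 0.4 4.6
   vertex 2.9 3.5 0.0
   vertex 0.1 1.6 0.7
  endloop
 endfacet
 facet normal 0.214 0.368 0.905
  outer loop
   vertex 3.4 2.2 3.3
   vertex 1.0 0.4 4.6
   vertex 4.7 1.2 3.4
  endloop
 endfacet
 facet normal -0.410 0.826 0.387
  outer loop
   vertex 3.4 2.2 3.3
   vertex 2.9 3.5 0.0
   vertex 1.0 0.4 4.6
  endloop
 endfacet
 facet normal 0.231 -0.825 -0.516
  outer loop
   vertex 4.3 2.9 0.5
   vertex 4.7 1.2 3.4
   vertex 0.1 1.6 0.7
  endloop
 endfacet
 facet normal 0.106 -0.478 -0.872
  outer loop
   vertex 4.3 2.9 0.5
   vertex 0.1 1.6 0.7
   vertex 2.9 3.5 0.0
  endloop
 endfacet
 facet normal 0.550 0.751 0.365
  outer loop
   vertex 4.3 2.9 0.5
   vertex 3.4 2.2 3.3
   vertex 4.7 1.2 3.4
  endloop
 endfacet
 facet normal -0.239 0.891 0.387
  outer loop
   vertex 3.5 3.4 0.6
   vertex 2.9 3.5 0.0
   vertex 3.4 2.2 3.3
  endloop
 endfacet
 facet normal 0.469 0.818 -0.333
  outer loop
   vertex 3.5 3.4 0.6
   vertex 4.3 2.9 0.5
   vertex 2.9 3.5 0.0
  endloop
 endfacet
 facet normal 0.526 0.770 0.362
  outer loop
   vertex 3.5 3.4 0.6
   vertex 3.4 2.2 3.3
   vertex 4.3 2.9 0.5
  endloop
 endfacet
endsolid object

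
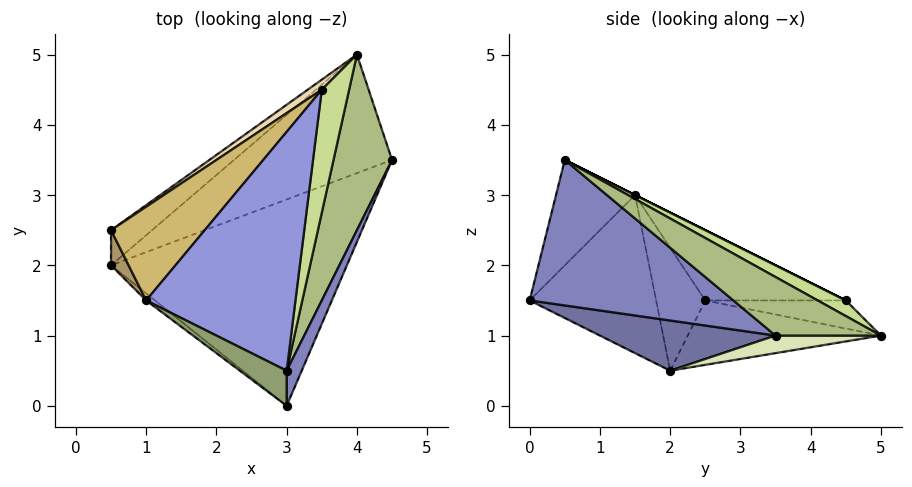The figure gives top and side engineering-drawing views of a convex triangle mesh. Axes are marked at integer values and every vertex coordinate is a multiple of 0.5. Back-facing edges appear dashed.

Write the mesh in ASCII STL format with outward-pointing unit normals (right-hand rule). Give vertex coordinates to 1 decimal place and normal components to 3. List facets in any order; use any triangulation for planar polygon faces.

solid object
 facet normal 0.203 -0.223 -0.953
  outer loop
   vertex 3.0 0.0 1.5
   vertex 0.5 2.0 0.5
   vertex 4.5 3.5 1.0
  endloop
 endfacet
 facet normal 0.920 -0.381 0.095
  outer loop
   vertex 3.0 0.5 3.5
   vertex 3.0 0.0 1.5
   vertex 4.5 3.5 1.0
  endloop
 endfacet
 facet normal 0.000 0.447 0.894
  outer loop
   vertex 1.0 1.5 3.0
   vertex 3.0 0.5 3.5
   vertex 3.5 4.5 1.5
  endloop
 endfacet
 facet normal -0.616 -0.787 -0.034
  outer loop
   vertex 1.0 1.5 3.0
   vertex 0.5 2.0 0.5
   vertex 3.0 0.0 1.5
  endloop
 endfacet
 facet normal -0.479 -0.852 0.213
  outer loop
   vertex 1.0 1.5 3.0
   vertex 3.0 0.0 1.5
   vertex 3.0 0.5 3.5
  endloop
 endfacet
 facet normal 0.688 0.229 0.688
  outer loop
   vertex 4.0 5.0 1.0
   vertex 3.0 0.5 3.5
   vertex 4.5 3.5 1.0
  endloop
 endfacet
 facet normal 0.465 0.349 0.814
  outer loop
   vertex 4.0 5.0 1.0
   vertex 3.5 4.5 1.5
   vertex 3.0 0.5 3.5
  endloop
 endfacet
 facet normal 0.110 0.037 -0.993
  outer loop
   vertex 4.0 5.0 1.0
   vertex 4.5 3.5 1.0
   vertex 0.5 2.0 0.5
  endloop
 endfacet
 facet normal -0.953 -0.272 0.136
  outer loop
   vertex 0.5 2.5 1.5
   vertex 0.5 2.0 0.5
   vertex 1.0 1.5 3.0
  endloop
 endfacet
 facet normal -0.446 0.669 0.595
  outer loop
   vertex 0.5 2.5 1.5
   vertex 1.0 1.5 3.0
   vertex 3.5 4.5 1.5
  endloop
 endfacet
 facet normal -0.575 0.732 -0.366
  outer loop
   vertex 0.5 2.5 1.5
   vertex 4.0 5.0 1.0
   vertex 0.5 2.0 0.5
  endloop
 endfacet
 facet normal -0.535 0.802 0.267
  outer loop
   vertex 0.5 2.5 1.5
   vertex 3.5 4.5 1.5
   vertex 4.0 5.0 1.0
  endloop
 endfacet
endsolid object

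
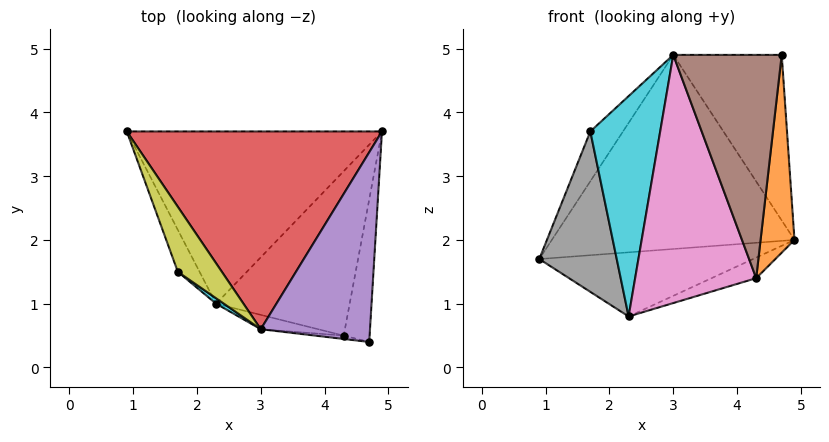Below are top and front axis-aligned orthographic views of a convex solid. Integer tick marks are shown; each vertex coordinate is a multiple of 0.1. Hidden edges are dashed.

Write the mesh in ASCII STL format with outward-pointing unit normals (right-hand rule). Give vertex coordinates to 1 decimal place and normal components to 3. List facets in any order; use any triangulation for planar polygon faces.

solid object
 facet normal 0.070 0.348 -0.935
  outer loop
   vertex 2.3 1.0 0.8
   vertex 0.9 3.7 1.7
   vertex 4.9 3.7 2.0
  endloop
 endfacet
 facet normal 0.980 -0.162 -0.117
  outer loop
   vertex 4.3 0.5 1.4
   vertex 4.9 3.7 2.0
   vertex 4.7 0.4 4.9
  endloop
 endfacet
 facet normal 0.312 0.118 -0.943
  outer loop
   vertex 4.3 0.5 1.4
   vertex 2.3 1.0 0.8
   vertex 4.9 3.7 2.0
  endloop
 endfacet
 facet normal -0.053 0.699 0.713
  outer loop
   vertex 3.0 0.6 4.9
   vertex 4.9 3.7 2.0
   vertex 0.9 3.7 1.7
  endloop
 endfacet
 facet normal 0.077 0.656 0.751
  outer loop
   vertex 3.0 0.6 4.9
   vertex 4.7 0.4 4.9
   vertex 4.9 3.7 2.0
  endloop
 endfacet
 facet normal -0.117 -0.993 -0.015
  outer loop
   vertex 3.0 0.6 4.9
   vertex 4.3 0.5 1.4
   vertex 4.7 0.4 4.9
  endloop
 endfacet
 facet normal -0.226 -0.972 -0.056
  outer loop
   vertex 3.0 0.6 4.9
   vertex 2.3 1.0 0.8
   vertex 4.3 0.5 1.4
  endloop
 endfacet
 facet normal -0.897 -0.428 -0.112
  outer loop
   vertex 1.7 1.5 3.7
   vertex 0.9 3.7 1.7
   vertex 2.3 1.0 0.8
  endloop
 endfacet
 facet normal -0.297 0.581 0.758
  outer loop
   vertex 1.7 1.5 3.7
   vertex 3.0 0.6 4.9
   vertex 0.9 3.7 1.7
  endloop
 endfacet
 facet normal -0.581 -0.813 0.020
  outer loop
   vertex 1.7 1.5 3.7
   vertex 2.3 1.0 0.8
   vertex 3.0 0.6 4.9
  endloop
 endfacet
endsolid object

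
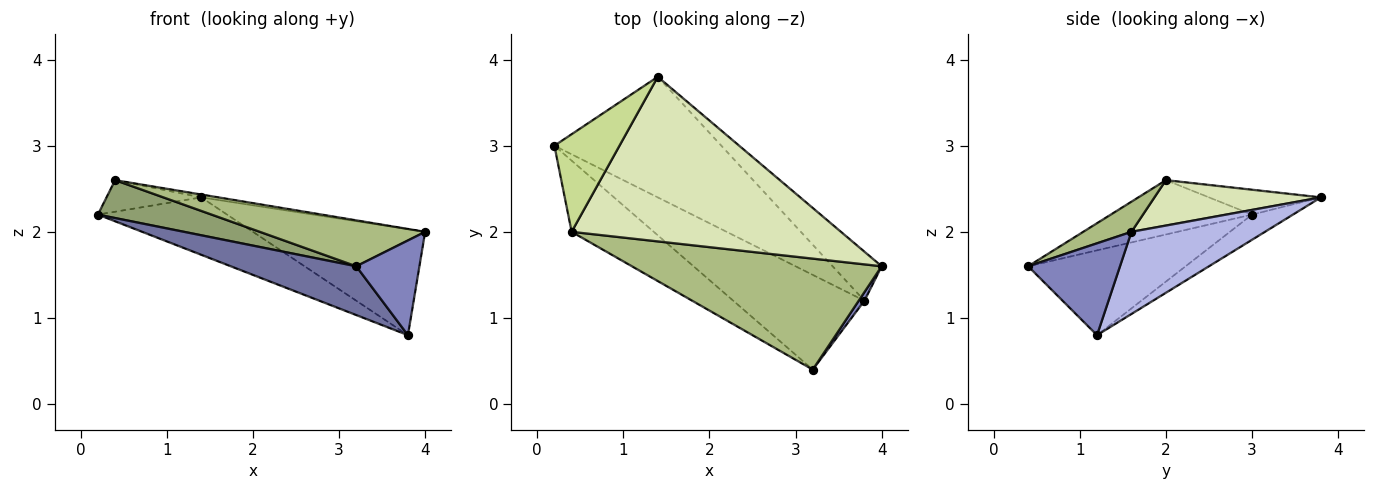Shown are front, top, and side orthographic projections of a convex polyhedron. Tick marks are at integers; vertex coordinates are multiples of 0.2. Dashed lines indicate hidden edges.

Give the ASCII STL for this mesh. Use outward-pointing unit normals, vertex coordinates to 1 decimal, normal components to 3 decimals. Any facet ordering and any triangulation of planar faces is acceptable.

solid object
 facet normal -0.498 -0.397 -0.771
  outer loop
   vertex 3.8 1.2 0.8
   vertex 3.2 0.4 1.6
   vertex 0.2 3.0 2.2
  endloop
 endfacet
 facet normal 0.823 -0.566 0.051
  outer loop
   vertex 3.8 1.2 0.8
   vertex 4.0 1.6 2.0
   vertex 3.2 0.4 1.6
  endloop
 endfacet
 facet normal -0.135 0.426 -0.895
  outer loop
   vertex 1.4 3.8 2.4
   vertex 3.8 1.2 0.8
   vertex 0.2 3.0 2.2
  endloop
 endfacet
 facet normal 0.575 0.742 -0.343
  outer loop
   vertex 1.4 3.8 2.4
   vertex 4.0 1.6 2.0
   vertex 3.8 1.2 0.8
  endloop
 endfacet
 facet normal -0.504 -0.406 -0.762
  outer loop
   vertex 0.4 2.0 2.6
   vertex 0.2 3.0 2.2
   vertex 3.2 0.4 1.6
  endloop
 endfacet
 facet normal 0.111 -0.380 0.918
  outer loop
   vertex 0.4 2.0 2.6
   vertex 3.2 0.4 1.6
   vertex 4.0 1.6 2.0
  endloop
 endfacet
 facet normal -0.342 0.289 0.894
  outer loop
   vertex 0.4 2.0 2.6
   vertex 1.4 3.8 2.4
   vertex 0.2 3.0 2.2
  endloop
 endfacet
 facet normal 0.166 0.017 0.986
  outer loop
   vertex 0.4 2.0 2.6
   vertex 4.0 1.6 2.0
   vertex 1.4 3.8 2.4
  endloop
 endfacet
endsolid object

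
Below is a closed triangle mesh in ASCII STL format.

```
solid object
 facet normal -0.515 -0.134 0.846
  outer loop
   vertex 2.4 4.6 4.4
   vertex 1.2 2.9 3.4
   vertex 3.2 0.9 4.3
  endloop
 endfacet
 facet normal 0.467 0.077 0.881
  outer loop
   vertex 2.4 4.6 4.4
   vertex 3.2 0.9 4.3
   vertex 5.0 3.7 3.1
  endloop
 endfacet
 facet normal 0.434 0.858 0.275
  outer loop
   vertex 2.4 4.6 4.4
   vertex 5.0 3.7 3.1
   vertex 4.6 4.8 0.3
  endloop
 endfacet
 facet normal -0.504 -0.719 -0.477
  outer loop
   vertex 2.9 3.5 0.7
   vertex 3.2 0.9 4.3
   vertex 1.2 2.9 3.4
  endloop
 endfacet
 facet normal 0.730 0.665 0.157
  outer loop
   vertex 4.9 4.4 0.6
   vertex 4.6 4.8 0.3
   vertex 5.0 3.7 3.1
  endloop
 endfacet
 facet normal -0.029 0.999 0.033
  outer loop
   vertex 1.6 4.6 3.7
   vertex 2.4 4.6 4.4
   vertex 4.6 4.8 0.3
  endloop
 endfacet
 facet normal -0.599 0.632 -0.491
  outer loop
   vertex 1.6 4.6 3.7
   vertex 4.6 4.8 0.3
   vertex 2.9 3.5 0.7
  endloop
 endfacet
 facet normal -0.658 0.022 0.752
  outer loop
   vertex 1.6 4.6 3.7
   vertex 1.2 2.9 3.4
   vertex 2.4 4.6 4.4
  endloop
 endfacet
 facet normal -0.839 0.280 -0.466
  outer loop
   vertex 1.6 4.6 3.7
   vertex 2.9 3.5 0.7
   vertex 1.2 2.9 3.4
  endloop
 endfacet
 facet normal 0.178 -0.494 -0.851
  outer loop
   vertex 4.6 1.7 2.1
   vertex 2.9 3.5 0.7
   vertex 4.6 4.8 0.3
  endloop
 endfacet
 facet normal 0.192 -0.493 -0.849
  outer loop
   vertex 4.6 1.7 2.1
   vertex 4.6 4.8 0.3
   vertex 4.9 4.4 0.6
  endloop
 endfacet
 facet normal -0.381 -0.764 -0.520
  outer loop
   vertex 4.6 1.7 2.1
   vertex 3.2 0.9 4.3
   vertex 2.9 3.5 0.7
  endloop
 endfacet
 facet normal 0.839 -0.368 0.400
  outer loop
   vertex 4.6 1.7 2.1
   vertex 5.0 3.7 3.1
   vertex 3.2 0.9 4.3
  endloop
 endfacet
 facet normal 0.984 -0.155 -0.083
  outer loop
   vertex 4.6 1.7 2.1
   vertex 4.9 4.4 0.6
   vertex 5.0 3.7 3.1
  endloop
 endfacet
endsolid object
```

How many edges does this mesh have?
21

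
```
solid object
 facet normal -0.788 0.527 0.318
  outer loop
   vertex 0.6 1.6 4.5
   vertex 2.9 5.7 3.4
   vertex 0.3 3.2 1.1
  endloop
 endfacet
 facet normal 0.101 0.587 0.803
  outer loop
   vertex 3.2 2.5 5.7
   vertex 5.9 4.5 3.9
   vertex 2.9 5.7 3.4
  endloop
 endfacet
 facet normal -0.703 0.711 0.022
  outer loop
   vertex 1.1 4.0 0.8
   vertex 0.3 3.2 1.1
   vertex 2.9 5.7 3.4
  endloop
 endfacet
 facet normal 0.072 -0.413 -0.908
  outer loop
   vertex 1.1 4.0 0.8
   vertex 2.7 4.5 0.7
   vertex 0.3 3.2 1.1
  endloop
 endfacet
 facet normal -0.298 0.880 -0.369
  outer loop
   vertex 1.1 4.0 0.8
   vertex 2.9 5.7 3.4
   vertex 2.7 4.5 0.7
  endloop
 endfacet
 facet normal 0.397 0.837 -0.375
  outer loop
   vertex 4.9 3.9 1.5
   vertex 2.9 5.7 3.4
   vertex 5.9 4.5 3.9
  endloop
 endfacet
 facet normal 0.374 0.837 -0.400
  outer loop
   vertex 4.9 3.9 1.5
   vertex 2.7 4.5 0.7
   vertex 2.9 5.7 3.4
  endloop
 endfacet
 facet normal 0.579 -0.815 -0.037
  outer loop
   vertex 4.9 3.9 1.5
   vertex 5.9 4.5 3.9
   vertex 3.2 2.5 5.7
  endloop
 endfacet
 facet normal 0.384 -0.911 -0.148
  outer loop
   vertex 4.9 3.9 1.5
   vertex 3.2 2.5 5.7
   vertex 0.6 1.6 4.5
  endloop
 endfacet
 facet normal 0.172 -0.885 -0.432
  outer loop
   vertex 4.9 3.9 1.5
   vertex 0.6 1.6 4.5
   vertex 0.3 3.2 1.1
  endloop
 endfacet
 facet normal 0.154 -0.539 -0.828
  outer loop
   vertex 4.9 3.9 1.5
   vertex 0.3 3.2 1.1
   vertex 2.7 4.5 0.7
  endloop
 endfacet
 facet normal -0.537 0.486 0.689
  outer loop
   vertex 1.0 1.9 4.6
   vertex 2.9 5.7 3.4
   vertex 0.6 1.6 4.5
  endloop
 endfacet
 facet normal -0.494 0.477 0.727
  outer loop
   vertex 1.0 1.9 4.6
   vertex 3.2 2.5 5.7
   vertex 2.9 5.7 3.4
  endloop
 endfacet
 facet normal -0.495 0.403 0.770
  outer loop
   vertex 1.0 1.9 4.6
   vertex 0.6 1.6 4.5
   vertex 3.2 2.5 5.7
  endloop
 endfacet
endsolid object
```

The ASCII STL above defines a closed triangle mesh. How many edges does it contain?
21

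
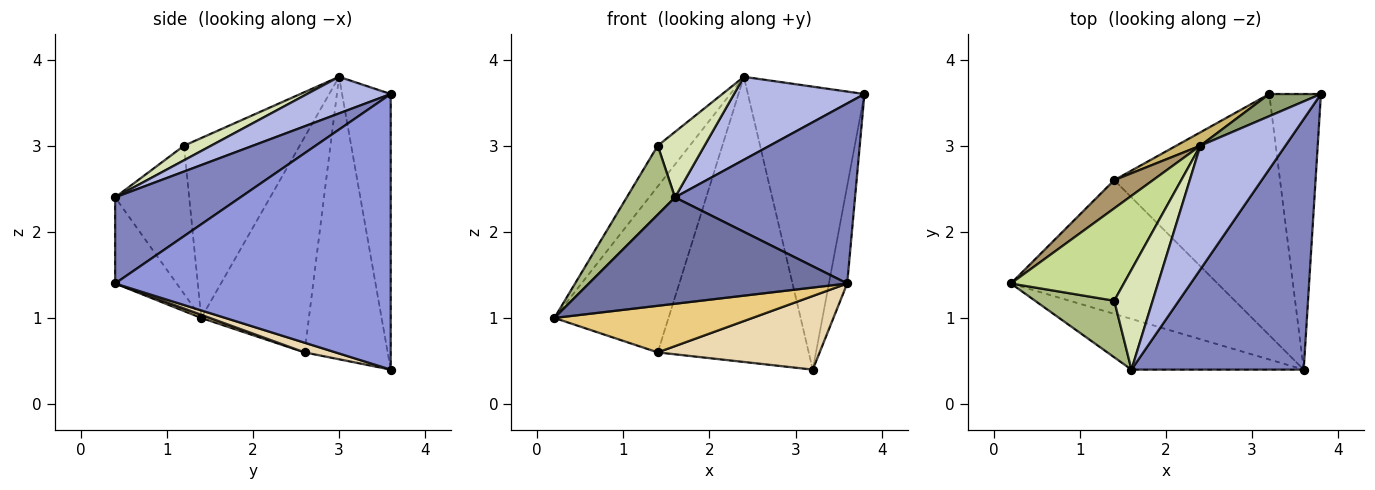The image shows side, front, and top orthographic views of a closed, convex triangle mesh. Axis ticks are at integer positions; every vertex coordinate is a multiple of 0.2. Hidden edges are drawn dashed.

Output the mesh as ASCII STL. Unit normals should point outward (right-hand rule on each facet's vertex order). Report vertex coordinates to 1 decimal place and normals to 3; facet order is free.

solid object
 facet normal -0.210 -0.883 -0.420
  outer loop
   vertex 3.6 0.4 1.4
   vertex 1.6 0.4 2.4
   vertex 0.2 1.4 1.0
  endloop
 endfacet
 facet normal 0.376 -0.541 0.752
  outer loop
   vertex 3.6 0.4 1.4
   vertex 3.8 3.6 3.6
   vertex 1.6 0.4 2.4
  endloop
 endfacet
 facet normal 0.981 0.065 -0.184
  outer loop
   vertex 3.6 0.4 1.4
   vertex 3.2 3.6 0.4
   vertex 3.8 3.6 3.6
  endloop
 endfacet
 facet normal 0.337 -0.525 0.782
  outer loop
   vertex 2.4 3.0 3.8
   vertex 1.6 0.4 2.4
   vertex 3.8 3.6 3.6
  endloop
 endfacet
 facet normal -0.384 0.920 0.072
  outer loop
   vertex 2.4 3.0 3.8
   vertex 3.8 3.6 3.6
   vertex 3.2 3.6 0.4
  endloop
 endfacet
 facet normal -0.765 -0.498 0.409
  outer loop
   vertex 1.4 1.2 3.0
   vertex 0.2 1.4 1.0
   vertex 1.6 0.4 2.4
  endloop
 endfacet
 facet normal -0.825 0.228 0.518
  outer loop
   vertex 1.4 1.2 3.0
   vertex 2.4 3.0 3.8
   vertex 0.2 1.4 1.0
  endloop
 endfacet
 facet normal 0.302 -0.522 0.797
  outer loop
   vertex 1.4 1.2 3.0
   vertex 1.6 0.4 2.4
   vertex 2.4 3.0 3.8
  endloop
 endfacet
 facet normal -0.681 0.722 0.123
  outer loop
   vertex 1.4 2.6 0.6
   vertex 0.2 1.4 1.0
   vertex 2.4 3.0 3.8
  endloop
 endfacet
 facet normal -0.482 0.875 0.041
  outer loop
   vertex 1.4 2.6 0.6
   vertex 2.4 3.0 3.8
   vertex 3.2 3.6 0.4
  endloop
 endfacet
 facet normal 0.014 -0.329 -0.944
  outer loop
   vertex 1.4 2.6 0.6
   vertex 3.6 0.4 1.4
   vertex 0.2 1.4 1.0
  endloop
 endfacet
 facet normal 0.056 -0.291 -0.955
  outer loop
   vertex 1.4 2.6 0.6
   vertex 3.2 3.6 0.4
   vertex 3.6 0.4 1.4
  endloop
 endfacet
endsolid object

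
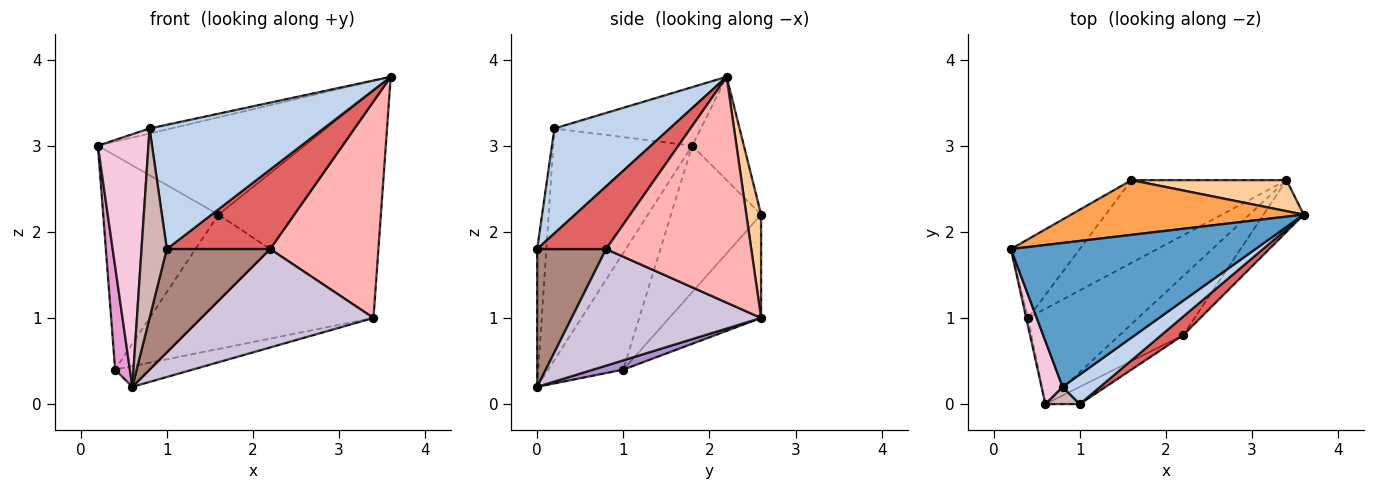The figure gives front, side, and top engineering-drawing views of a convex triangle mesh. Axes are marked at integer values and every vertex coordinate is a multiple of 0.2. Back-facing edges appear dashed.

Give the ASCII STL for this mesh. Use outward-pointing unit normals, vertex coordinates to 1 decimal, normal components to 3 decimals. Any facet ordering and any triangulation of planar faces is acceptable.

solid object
 facet normal -0.233 0.034 0.972
  outer loop
   vertex 0.8 0.2 3.2
   vertex 3.6 2.2 3.8
   vertex 0.2 1.8 3.0
  endloop
 endfacet
 facet normal 0.542 -0.817 0.194
  outer loop
   vertex 0.8 0.2 3.2
   vertex 1.0 0.0 1.8
   vertex 3.6 2.2 3.8
  endloop
 endfacet
 facet normal -0.213 0.852 0.479
  outer loop
   vertex 1.6 2.6 2.2
   vertex 0.2 1.8 3.0
   vertex 3.6 2.2 3.8
  endloop
 endfacet
 facet normal 0.090 0.987 0.135
  outer loop
   vertex 1.6 2.6 2.2
   vertex 3.6 2.2 3.8
   vertex 3.4 2.6 1.0
  endloop
 endfacet
 facet normal -0.591 0.757 -0.278
  outer loop
   vertex 1.6 2.6 2.2
   vertex 0.4 1.0 0.4
   vertex 0.2 1.8 3.0
  endloop
 endfacet
 facet normal -0.330 0.804 -0.495
  outer loop
   vertex 1.6 2.6 2.2
   vertex 3.4 2.6 1.0
   vertex 0.4 1.0 0.4
  endloop
 endfacet
 facet normal 0.545 -0.817 0.191
  outer loop
   vertex 2.2 0.8 1.8
   vertex 3.6 2.2 3.8
   vertex 1.0 0.0 1.8
  endloop
 endfacet
 facet normal 0.794 -0.592 -0.141
  outer loop
   vertex 2.2 0.8 1.8
   vertex 3.4 2.6 1.0
   vertex 3.6 2.2 3.8
  endloop
 endfacet
 facet normal 0.082 0.211 -0.974
  outer loop
   vertex 0.6 0.0 0.2
   vertex 0.4 1.0 0.4
   vertex 3.4 2.6 1.0
  endloop
 endfacet
 facet normal 0.686 -0.624 -0.374
  outer loop
   vertex 0.6 0.0 0.2
   vertex 3.4 2.6 1.0
   vertex 2.2 0.8 1.8
  endloop
 endfacet
 facet normal 0.549 -0.824 -0.137
  outer loop
   vertex 0.6 0.0 0.2
   vertex 2.2 0.8 1.8
   vertex 1.0 0.0 1.8
  endloop
 endfacet
 facet normal -0.341 -0.936 0.085
  outer loop
   vertex 0.6 0.0 0.2
   vertex 1.0 0.0 1.8
   vertex 0.8 0.2 3.2
  endloop
 endfacet
 facet normal -0.981 -0.193 -0.016
  outer loop
   vertex 0.6 0.0 0.2
   vertex 0.2 1.8 3.0
   vertex 0.4 1.0 0.4
  endloop
 endfacet
 facet normal -0.936 -0.341 0.085
  outer loop
   vertex 0.6 0.0 0.2
   vertex 0.8 0.2 3.2
   vertex 0.2 1.8 3.0
  endloop
 endfacet
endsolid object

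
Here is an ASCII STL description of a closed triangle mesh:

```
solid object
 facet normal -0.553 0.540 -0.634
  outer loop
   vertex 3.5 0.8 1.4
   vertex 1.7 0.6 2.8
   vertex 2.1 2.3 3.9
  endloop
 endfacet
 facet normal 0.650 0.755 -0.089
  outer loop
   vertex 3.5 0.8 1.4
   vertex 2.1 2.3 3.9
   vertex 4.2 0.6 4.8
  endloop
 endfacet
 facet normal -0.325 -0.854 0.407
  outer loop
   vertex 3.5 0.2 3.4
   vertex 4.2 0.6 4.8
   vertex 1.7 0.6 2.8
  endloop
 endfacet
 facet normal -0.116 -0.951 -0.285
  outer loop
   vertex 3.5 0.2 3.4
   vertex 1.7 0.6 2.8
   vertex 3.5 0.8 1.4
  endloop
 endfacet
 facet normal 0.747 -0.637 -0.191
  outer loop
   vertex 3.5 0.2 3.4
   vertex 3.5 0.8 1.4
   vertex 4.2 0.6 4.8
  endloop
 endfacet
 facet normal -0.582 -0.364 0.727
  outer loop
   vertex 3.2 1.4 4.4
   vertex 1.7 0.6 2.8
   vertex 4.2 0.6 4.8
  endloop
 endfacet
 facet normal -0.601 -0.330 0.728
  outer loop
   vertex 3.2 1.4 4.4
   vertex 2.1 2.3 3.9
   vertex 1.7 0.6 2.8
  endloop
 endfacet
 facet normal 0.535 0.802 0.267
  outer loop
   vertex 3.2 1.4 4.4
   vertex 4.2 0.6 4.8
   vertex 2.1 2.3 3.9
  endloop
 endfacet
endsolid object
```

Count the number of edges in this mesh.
12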